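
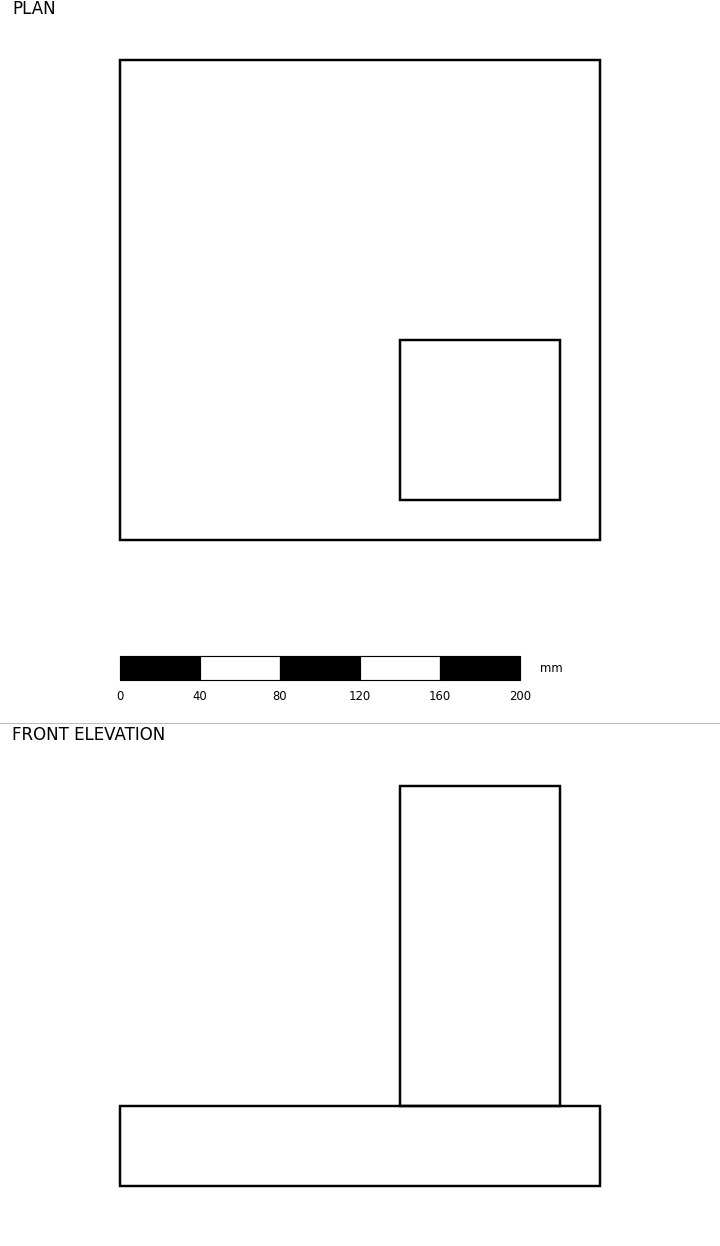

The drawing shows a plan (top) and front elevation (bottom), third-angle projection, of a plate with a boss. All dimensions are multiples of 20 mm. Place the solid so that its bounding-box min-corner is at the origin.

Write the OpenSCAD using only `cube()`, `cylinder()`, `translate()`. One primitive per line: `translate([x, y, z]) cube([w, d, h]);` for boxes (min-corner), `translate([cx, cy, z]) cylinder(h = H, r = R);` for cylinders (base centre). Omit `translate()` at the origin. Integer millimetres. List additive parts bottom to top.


cube([240, 240, 40]);
translate([140, 20, 40]) cube([80, 80, 160]);


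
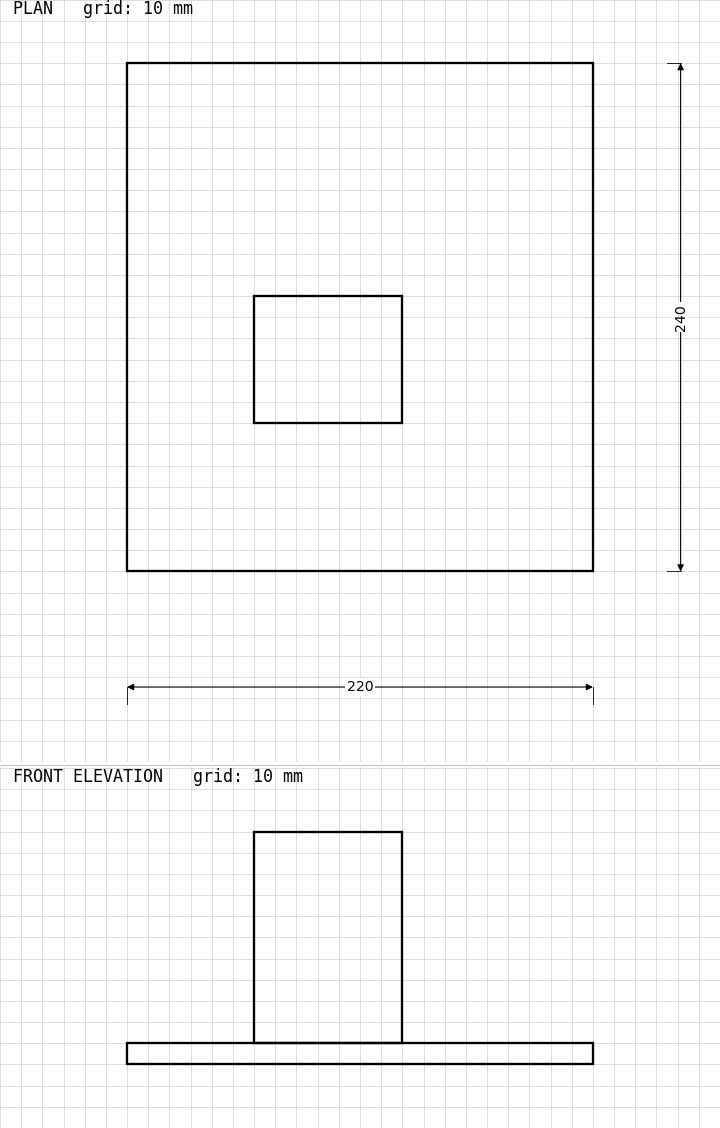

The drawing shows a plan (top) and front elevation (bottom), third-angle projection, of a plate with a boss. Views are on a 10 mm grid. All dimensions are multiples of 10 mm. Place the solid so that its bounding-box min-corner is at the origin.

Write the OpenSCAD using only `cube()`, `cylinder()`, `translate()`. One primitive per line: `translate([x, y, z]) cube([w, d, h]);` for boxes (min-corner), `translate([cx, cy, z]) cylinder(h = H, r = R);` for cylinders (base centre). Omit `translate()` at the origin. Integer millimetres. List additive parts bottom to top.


cube([220, 240, 10]);
translate([60, 70, 10]) cube([70, 60, 100]);


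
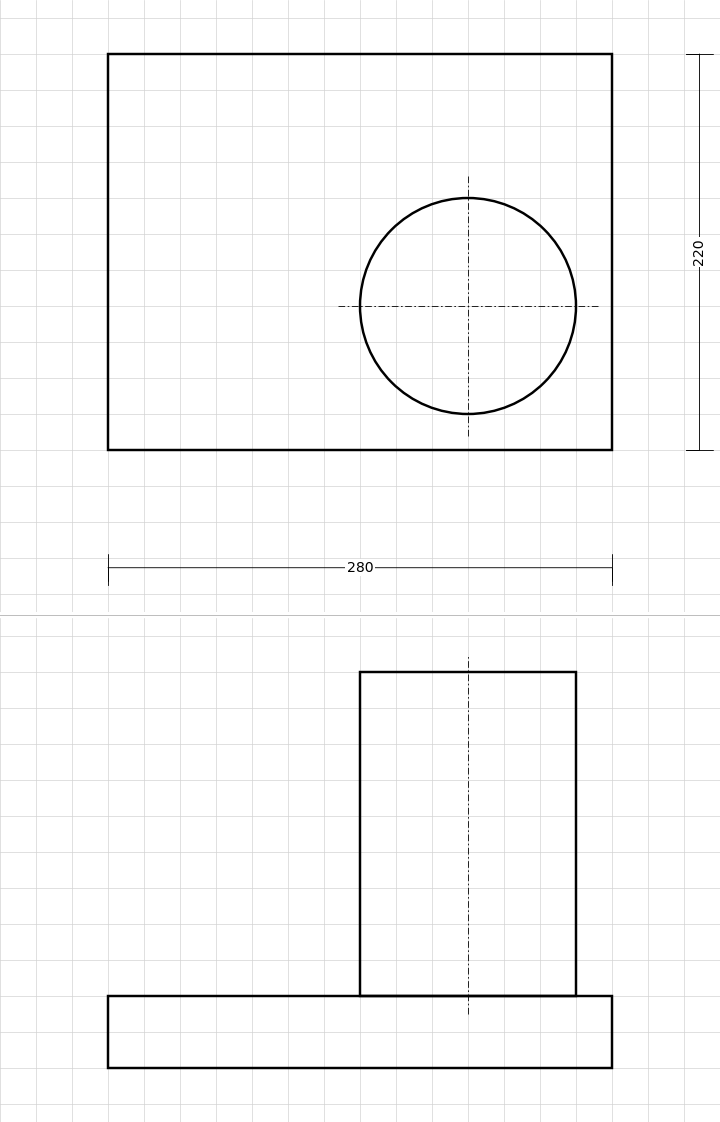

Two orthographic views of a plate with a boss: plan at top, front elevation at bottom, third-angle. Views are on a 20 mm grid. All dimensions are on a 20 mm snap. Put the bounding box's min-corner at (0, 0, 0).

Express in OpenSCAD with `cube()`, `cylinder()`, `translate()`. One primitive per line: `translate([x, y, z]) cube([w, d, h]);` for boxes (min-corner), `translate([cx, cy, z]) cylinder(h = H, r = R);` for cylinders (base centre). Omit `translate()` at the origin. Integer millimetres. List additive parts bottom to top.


cube([280, 220, 40]);
translate([200, 80, 40]) cylinder(h = 180, r = 60);


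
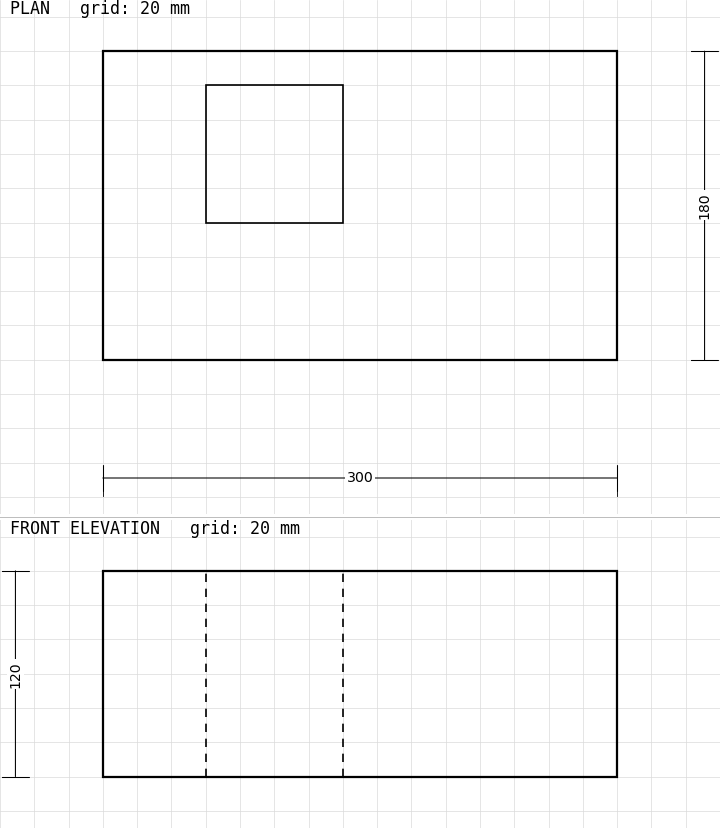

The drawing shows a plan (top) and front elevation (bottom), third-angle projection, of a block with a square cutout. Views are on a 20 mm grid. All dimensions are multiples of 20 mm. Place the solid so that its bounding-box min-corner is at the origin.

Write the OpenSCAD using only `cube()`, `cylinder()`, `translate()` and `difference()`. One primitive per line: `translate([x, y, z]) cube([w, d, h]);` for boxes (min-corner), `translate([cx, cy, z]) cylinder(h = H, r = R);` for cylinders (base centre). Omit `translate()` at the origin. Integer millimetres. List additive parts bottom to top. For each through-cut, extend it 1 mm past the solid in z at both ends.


difference() {
  cube([300, 180, 120]);
  translate([60, 80, -1]) cube([80, 80, 122]);
}


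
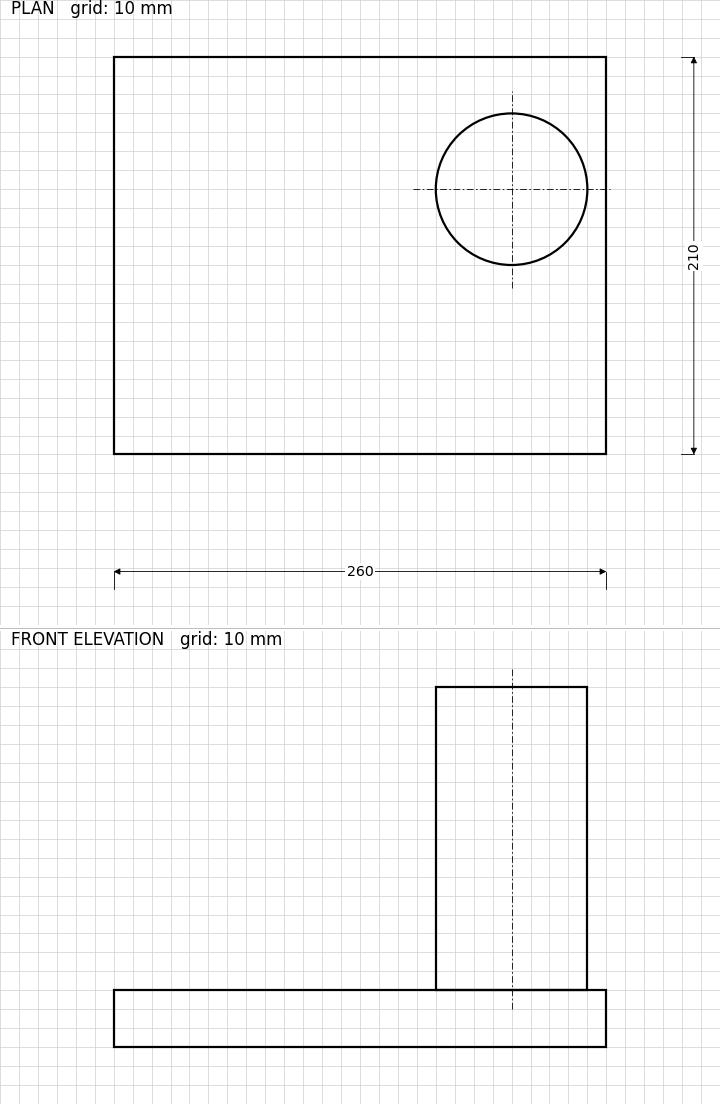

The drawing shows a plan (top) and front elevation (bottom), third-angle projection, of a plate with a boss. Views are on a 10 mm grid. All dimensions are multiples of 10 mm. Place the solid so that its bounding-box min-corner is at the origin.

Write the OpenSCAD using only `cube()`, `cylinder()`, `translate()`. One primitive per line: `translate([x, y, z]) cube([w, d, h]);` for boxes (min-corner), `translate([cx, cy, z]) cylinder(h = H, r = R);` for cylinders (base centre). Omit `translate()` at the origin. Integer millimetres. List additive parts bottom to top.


cube([260, 210, 30]);
translate([210, 140, 30]) cylinder(h = 160, r = 40);


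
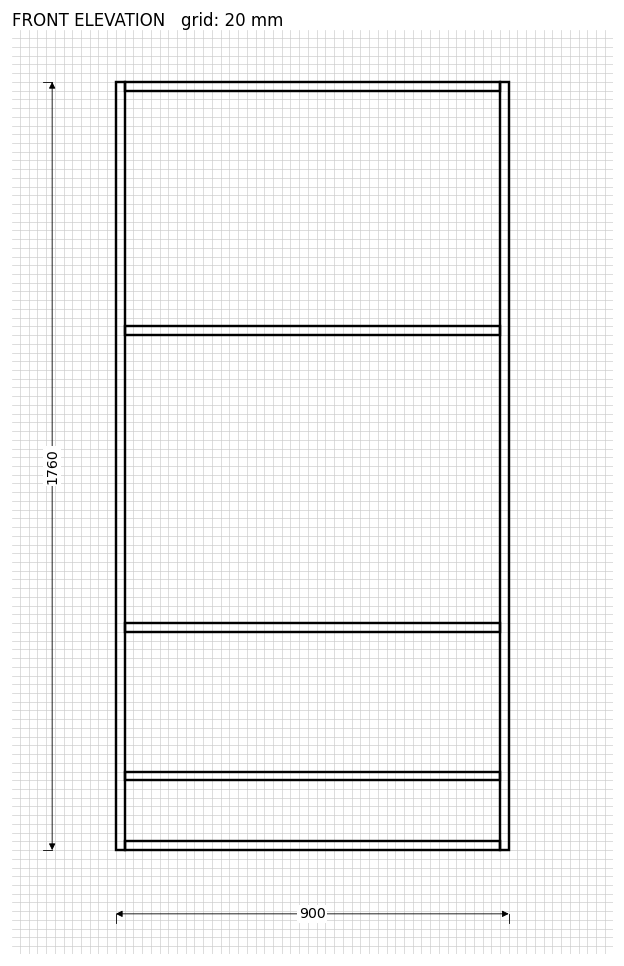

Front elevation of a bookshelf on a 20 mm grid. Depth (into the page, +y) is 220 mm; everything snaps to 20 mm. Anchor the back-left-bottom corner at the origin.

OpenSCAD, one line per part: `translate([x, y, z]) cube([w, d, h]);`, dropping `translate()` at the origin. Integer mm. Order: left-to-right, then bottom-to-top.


cube([20, 220, 1760]);
translate([20, 0, 0]) cube([860, 220, 20]);
translate([20, 0, 160]) cube([860, 220, 20]);
translate([20, 0, 500]) cube([860, 220, 20]);
translate([20, 0, 1180]) cube([860, 220, 20]);
translate([20, 0, 1740]) cube([860, 220, 20]);
translate([880, 0, 0]) cube([20, 220, 1760]);


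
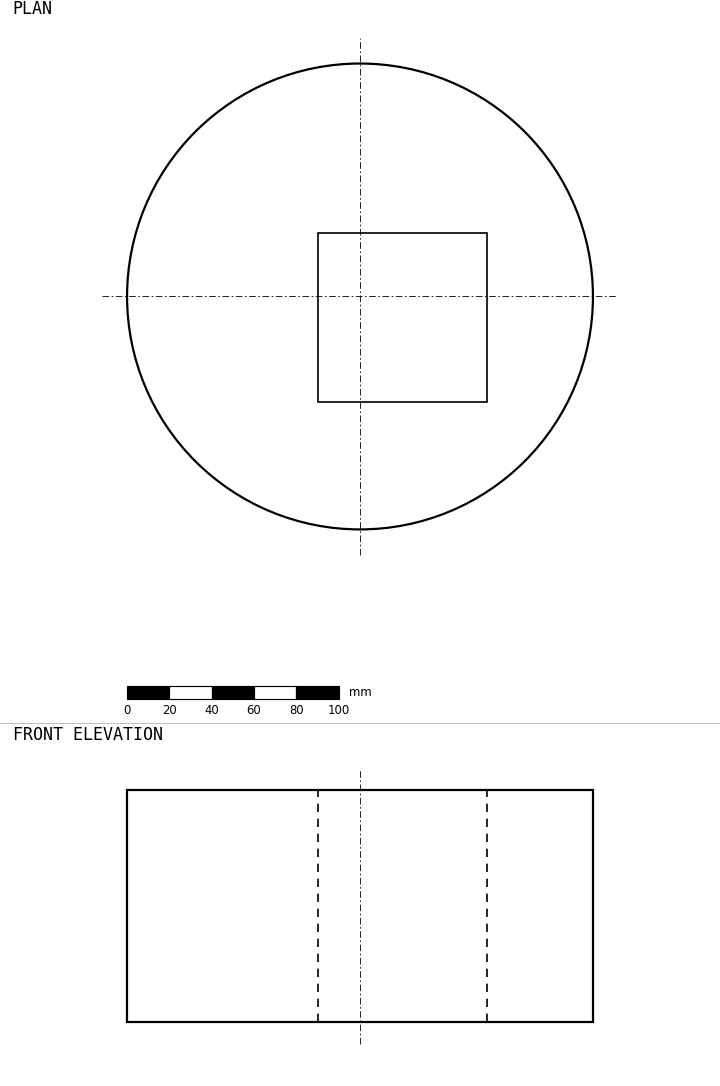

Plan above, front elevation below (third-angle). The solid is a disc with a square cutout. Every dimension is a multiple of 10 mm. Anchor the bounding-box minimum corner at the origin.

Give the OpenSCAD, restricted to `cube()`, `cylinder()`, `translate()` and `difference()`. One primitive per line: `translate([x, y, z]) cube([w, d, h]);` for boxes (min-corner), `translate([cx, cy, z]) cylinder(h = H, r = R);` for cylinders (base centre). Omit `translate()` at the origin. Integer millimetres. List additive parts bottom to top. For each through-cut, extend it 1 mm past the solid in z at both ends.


difference() {
  translate([110, 110, 0]) cylinder(h = 110, r = 110);
  translate([90, 60, -1]) cube([80, 80, 112]);
}


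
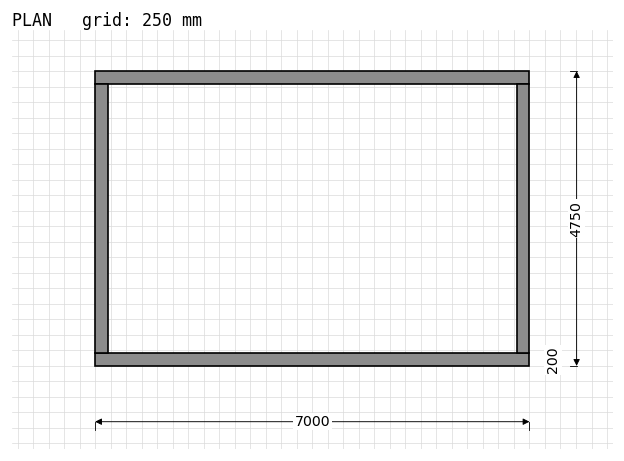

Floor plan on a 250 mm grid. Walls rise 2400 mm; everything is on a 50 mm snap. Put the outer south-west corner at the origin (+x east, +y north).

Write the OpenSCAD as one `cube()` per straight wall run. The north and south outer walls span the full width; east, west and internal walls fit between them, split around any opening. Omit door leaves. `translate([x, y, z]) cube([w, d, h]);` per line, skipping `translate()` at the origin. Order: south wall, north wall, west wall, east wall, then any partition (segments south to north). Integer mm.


cube([7000, 200, 2400]);
translate([0, 4550, 0]) cube([7000, 200, 2400]);
translate([0, 200, 0]) cube([200, 4350, 2400]);
translate([6800, 200, 0]) cube([200, 4350, 2400]);


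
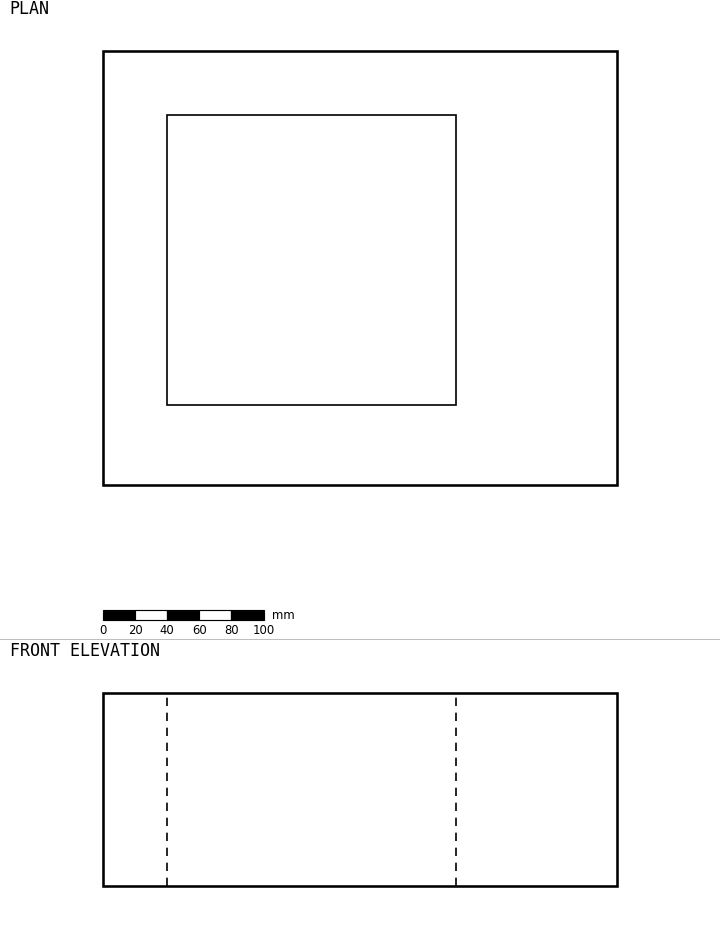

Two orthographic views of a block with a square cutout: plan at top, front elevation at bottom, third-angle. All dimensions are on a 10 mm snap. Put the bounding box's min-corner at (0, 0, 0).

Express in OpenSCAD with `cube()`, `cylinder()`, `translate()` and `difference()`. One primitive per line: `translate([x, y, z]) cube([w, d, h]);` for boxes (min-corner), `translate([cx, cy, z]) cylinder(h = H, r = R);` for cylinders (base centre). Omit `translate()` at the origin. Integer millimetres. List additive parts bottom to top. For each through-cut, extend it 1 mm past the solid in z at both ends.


difference() {
  cube([320, 270, 120]);
  translate([40, 50, -1]) cube([180, 180, 122]);
}


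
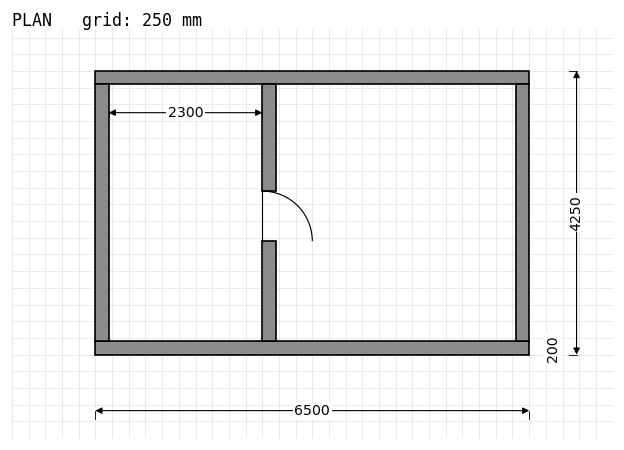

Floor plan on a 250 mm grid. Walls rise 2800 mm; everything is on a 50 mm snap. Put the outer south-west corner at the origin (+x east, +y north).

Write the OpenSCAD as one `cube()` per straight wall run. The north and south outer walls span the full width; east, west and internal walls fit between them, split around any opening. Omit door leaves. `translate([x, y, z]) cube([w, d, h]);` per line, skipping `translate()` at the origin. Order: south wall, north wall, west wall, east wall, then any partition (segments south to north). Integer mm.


cube([6500, 200, 2800]);
translate([0, 4050, 0]) cube([6500, 200, 2800]);
translate([0, 200, 0]) cube([200, 3850, 2800]);
translate([6300, 200, 0]) cube([200, 3850, 2800]);
translate([2500, 200, 0]) cube([200, 1500, 2800]);
translate([2500, 2450, 0]) cube([200, 1600, 2800]);


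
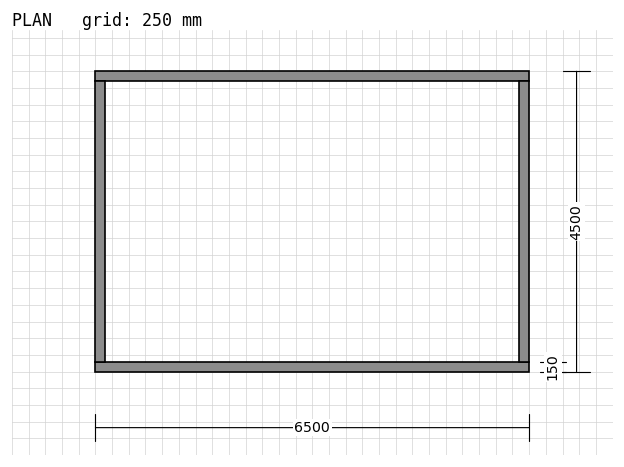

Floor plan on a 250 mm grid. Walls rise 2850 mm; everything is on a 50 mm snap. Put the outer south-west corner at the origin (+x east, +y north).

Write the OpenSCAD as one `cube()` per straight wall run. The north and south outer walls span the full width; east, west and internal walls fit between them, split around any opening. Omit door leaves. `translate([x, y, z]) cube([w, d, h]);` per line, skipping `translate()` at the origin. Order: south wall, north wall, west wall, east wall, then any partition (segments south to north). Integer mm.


cube([6500, 150, 2850]);
translate([0, 4350, 0]) cube([6500, 150, 2850]);
translate([0, 150, 0]) cube([150, 4200, 2850]);
translate([6350, 150, 0]) cube([150, 4200, 2850]);


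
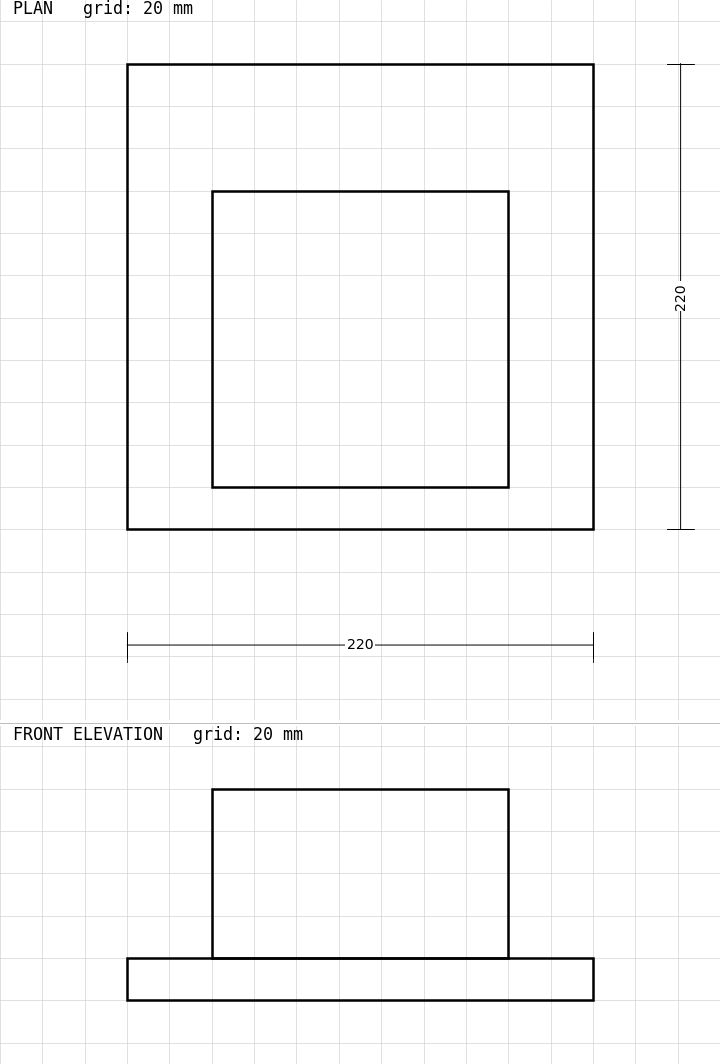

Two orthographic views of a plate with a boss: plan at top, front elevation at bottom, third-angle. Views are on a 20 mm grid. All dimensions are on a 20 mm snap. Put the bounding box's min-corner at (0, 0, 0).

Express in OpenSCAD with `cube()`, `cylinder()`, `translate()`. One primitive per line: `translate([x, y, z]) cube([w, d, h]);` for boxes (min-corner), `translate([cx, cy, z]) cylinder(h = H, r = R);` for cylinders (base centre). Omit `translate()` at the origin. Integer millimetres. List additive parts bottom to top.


cube([220, 220, 20]);
translate([40, 20, 20]) cube([140, 140, 80]);


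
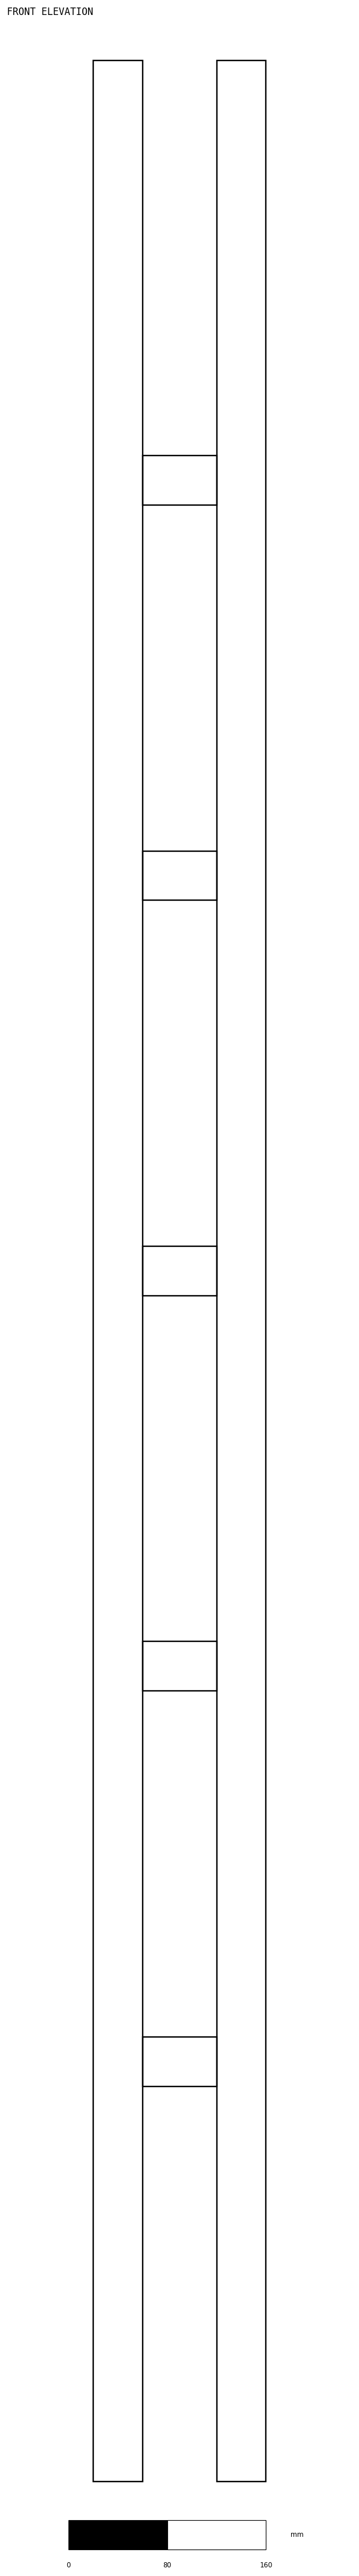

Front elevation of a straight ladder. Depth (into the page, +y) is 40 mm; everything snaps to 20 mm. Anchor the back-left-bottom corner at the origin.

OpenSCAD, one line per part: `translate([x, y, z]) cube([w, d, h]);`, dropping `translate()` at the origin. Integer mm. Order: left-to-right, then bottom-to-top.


cube([40, 40, 1960]);
translate([40, 0, 320]) cube([60, 40, 40]);
translate([40, 0, 640]) cube([60, 40, 40]);
translate([40, 0, 960]) cube([60, 40, 40]);
translate([40, 0, 1280]) cube([60, 40, 40]);
translate([40, 0, 1600]) cube([60, 40, 40]);
translate([100, 0, 0]) cube([40, 40, 1960]);


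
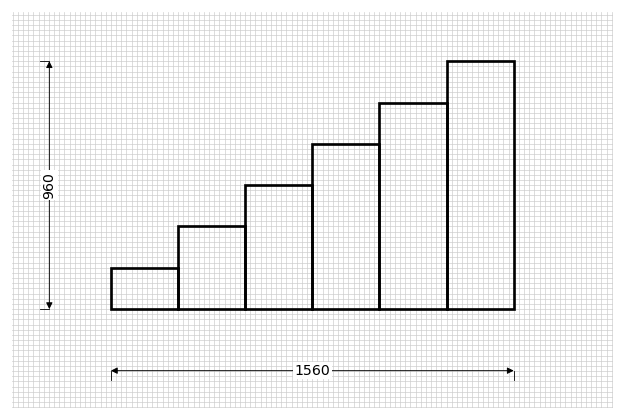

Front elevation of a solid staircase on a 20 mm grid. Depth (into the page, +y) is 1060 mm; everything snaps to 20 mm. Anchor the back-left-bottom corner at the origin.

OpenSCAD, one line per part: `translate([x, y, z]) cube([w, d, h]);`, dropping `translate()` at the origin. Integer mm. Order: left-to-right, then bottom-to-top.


cube([260, 1060, 160]);
translate([260, 0, 0]) cube([260, 1060, 320]);
translate([520, 0, 0]) cube([260, 1060, 480]);
translate([780, 0, 0]) cube([260, 1060, 640]);
translate([1040, 0, 0]) cube([260, 1060, 800]);
translate([1300, 0, 0]) cube([260, 1060, 960]);


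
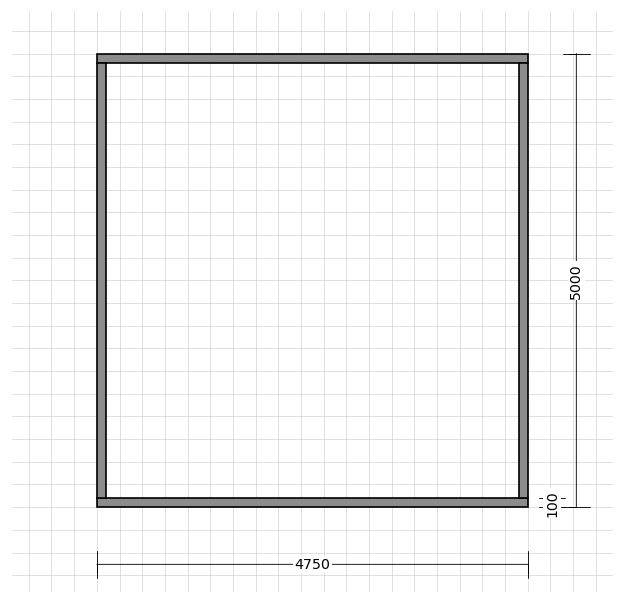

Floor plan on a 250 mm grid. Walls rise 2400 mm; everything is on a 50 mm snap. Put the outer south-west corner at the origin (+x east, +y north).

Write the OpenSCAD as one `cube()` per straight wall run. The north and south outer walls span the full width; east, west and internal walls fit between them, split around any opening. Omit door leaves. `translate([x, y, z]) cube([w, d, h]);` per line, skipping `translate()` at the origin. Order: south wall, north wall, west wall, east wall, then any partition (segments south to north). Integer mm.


cube([4750, 100, 2400]);
translate([0, 4900, 0]) cube([4750, 100, 2400]);
translate([0, 100, 0]) cube([100, 4800, 2400]);
translate([4650, 100, 0]) cube([100, 4800, 2400]);


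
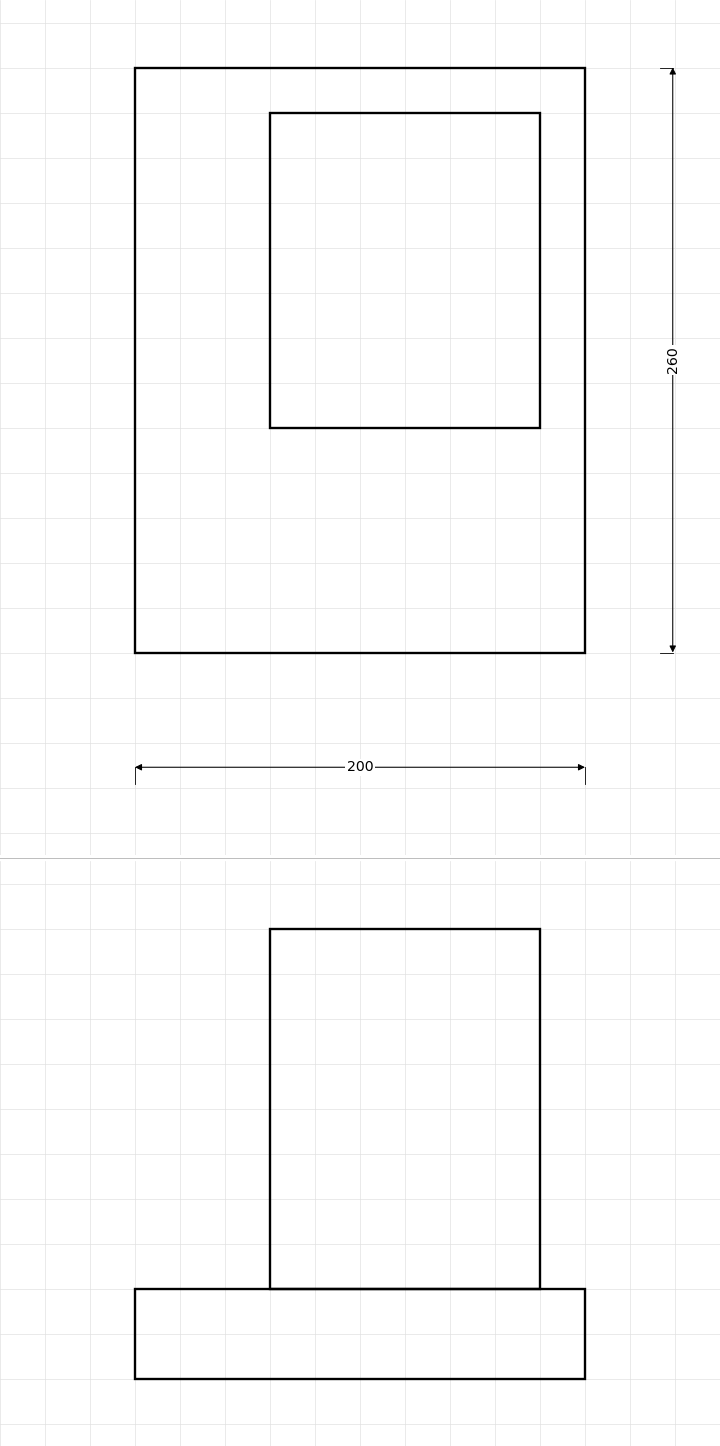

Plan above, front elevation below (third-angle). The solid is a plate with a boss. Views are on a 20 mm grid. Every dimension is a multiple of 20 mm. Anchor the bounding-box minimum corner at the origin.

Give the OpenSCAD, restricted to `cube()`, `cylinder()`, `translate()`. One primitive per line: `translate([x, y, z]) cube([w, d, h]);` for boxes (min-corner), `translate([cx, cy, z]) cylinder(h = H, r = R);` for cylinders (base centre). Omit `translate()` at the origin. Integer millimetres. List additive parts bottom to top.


cube([200, 260, 40]);
translate([60, 100, 40]) cube([120, 140, 160]);


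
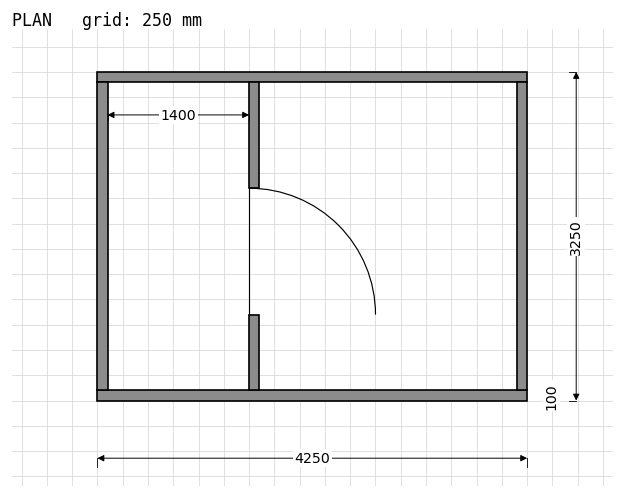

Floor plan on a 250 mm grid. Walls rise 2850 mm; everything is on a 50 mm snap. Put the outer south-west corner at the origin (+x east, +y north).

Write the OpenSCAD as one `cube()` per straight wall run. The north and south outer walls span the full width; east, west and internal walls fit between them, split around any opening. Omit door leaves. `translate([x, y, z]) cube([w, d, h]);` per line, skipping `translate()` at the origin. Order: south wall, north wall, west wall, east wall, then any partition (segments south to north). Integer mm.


cube([4250, 100, 2850]);
translate([0, 3150, 0]) cube([4250, 100, 2850]);
translate([0, 100, 0]) cube([100, 3050, 2850]);
translate([4150, 100, 0]) cube([100, 3050, 2850]);
translate([1500, 100, 0]) cube([100, 750, 2850]);
translate([1500, 2100, 0]) cube([100, 1050, 2850]);


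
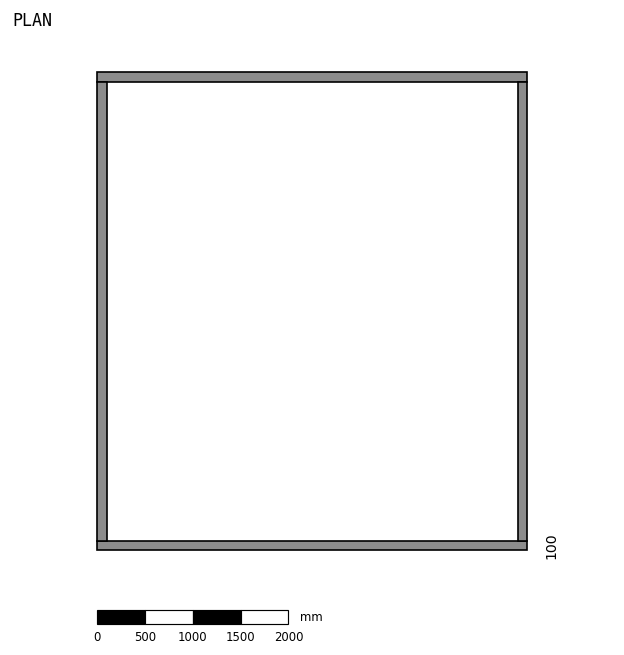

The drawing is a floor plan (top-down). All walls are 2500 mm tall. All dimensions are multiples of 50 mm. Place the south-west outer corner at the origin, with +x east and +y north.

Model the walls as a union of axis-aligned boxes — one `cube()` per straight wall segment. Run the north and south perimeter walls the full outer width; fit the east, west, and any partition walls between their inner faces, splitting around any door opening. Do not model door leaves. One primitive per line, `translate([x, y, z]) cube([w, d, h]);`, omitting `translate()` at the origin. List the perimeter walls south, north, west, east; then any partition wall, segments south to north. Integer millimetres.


cube([4500, 100, 2500]);
translate([0, 4900, 0]) cube([4500, 100, 2500]);
translate([0, 100, 0]) cube([100, 4800, 2500]);
translate([4400, 100, 0]) cube([100, 4800, 2500]);


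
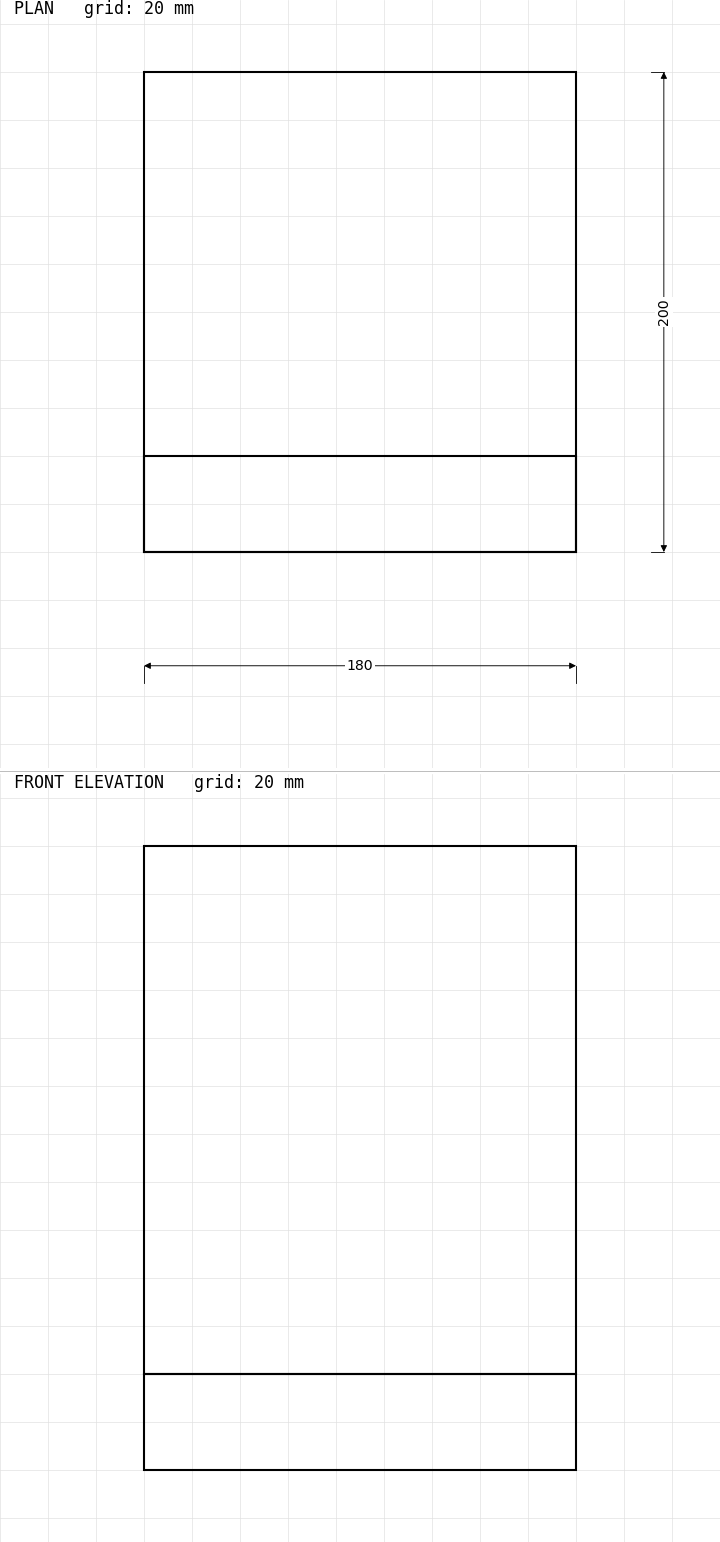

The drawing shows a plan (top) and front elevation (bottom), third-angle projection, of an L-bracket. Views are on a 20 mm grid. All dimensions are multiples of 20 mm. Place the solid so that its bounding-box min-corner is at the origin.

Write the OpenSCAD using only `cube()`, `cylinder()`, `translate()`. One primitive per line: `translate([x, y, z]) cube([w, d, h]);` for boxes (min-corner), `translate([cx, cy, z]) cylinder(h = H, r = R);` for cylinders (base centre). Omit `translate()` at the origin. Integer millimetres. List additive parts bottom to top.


cube([180, 200, 40]);
translate([0, 0, 40]) cube([180, 40, 220]);


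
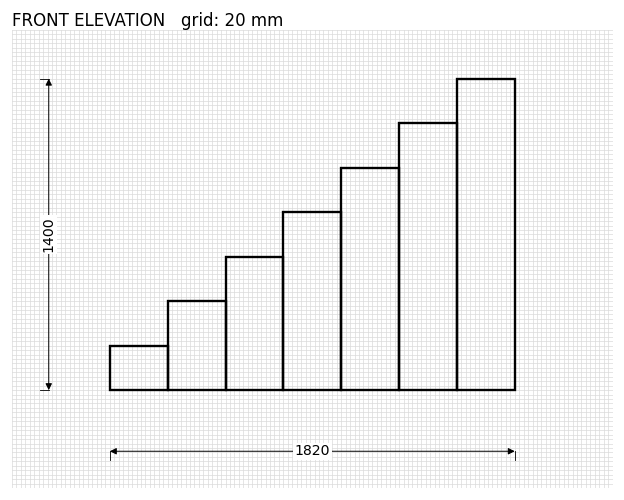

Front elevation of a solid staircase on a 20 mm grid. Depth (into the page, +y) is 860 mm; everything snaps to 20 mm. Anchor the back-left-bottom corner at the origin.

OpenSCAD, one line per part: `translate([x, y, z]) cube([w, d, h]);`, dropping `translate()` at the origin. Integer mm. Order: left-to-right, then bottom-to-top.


cube([260, 860, 200]);
translate([260, 0, 0]) cube([260, 860, 400]);
translate([520, 0, 0]) cube([260, 860, 600]);
translate([780, 0, 0]) cube([260, 860, 800]);
translate([1040, 0, 0]) cube([260, 860, 1000]);
translate([1300, 0, 0]) cube([260, 860, 1200]);
translate([1560, 0, 0]) cube([260, 860, 1400]);


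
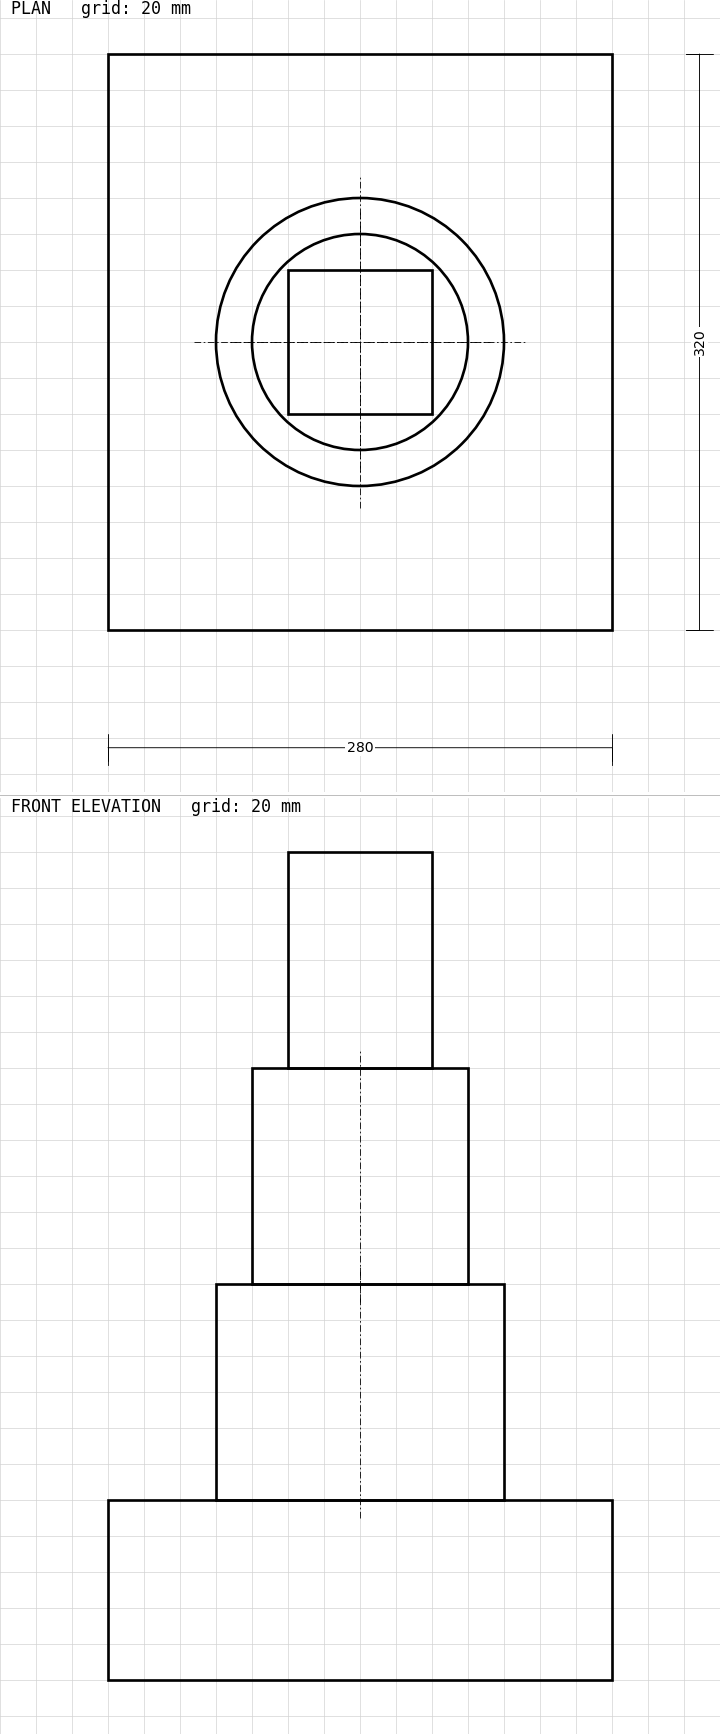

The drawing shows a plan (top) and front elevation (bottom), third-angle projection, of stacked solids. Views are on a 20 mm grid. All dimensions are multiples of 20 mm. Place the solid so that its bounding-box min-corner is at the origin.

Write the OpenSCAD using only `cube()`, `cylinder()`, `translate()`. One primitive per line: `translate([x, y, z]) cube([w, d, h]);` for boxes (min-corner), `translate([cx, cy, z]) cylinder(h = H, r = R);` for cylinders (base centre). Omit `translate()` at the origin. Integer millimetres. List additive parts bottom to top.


cube([280, 320, 100]);
translate([140, 160, 100]) cylinder(h = 120, r = 80);
translate([140, 160, 220]) cylinder(h = 120, r = 60);
translate([100, 120, 340]) cube([80, 80, 120]);


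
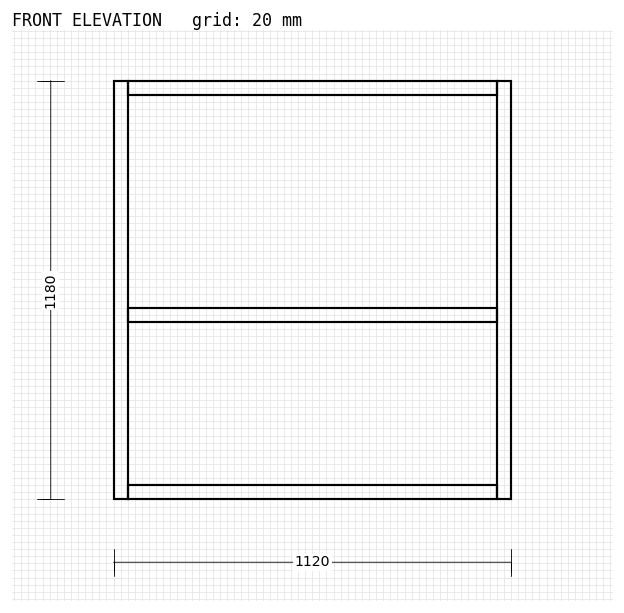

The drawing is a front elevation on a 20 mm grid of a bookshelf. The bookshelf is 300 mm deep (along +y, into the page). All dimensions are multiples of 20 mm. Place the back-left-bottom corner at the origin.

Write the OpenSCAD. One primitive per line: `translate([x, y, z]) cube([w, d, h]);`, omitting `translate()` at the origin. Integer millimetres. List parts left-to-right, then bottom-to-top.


cube([40, 300, 1180]);
translate([40, 0, 0]) cube([1040, 300, 40]);
translate([40, 0, 500]) cube([1040, 300, 40]);
translate([40, 0, 1140]) cube([1040, 300, 40]);
translate([1080, 0, 0]) cube([40, 300, 1180]);


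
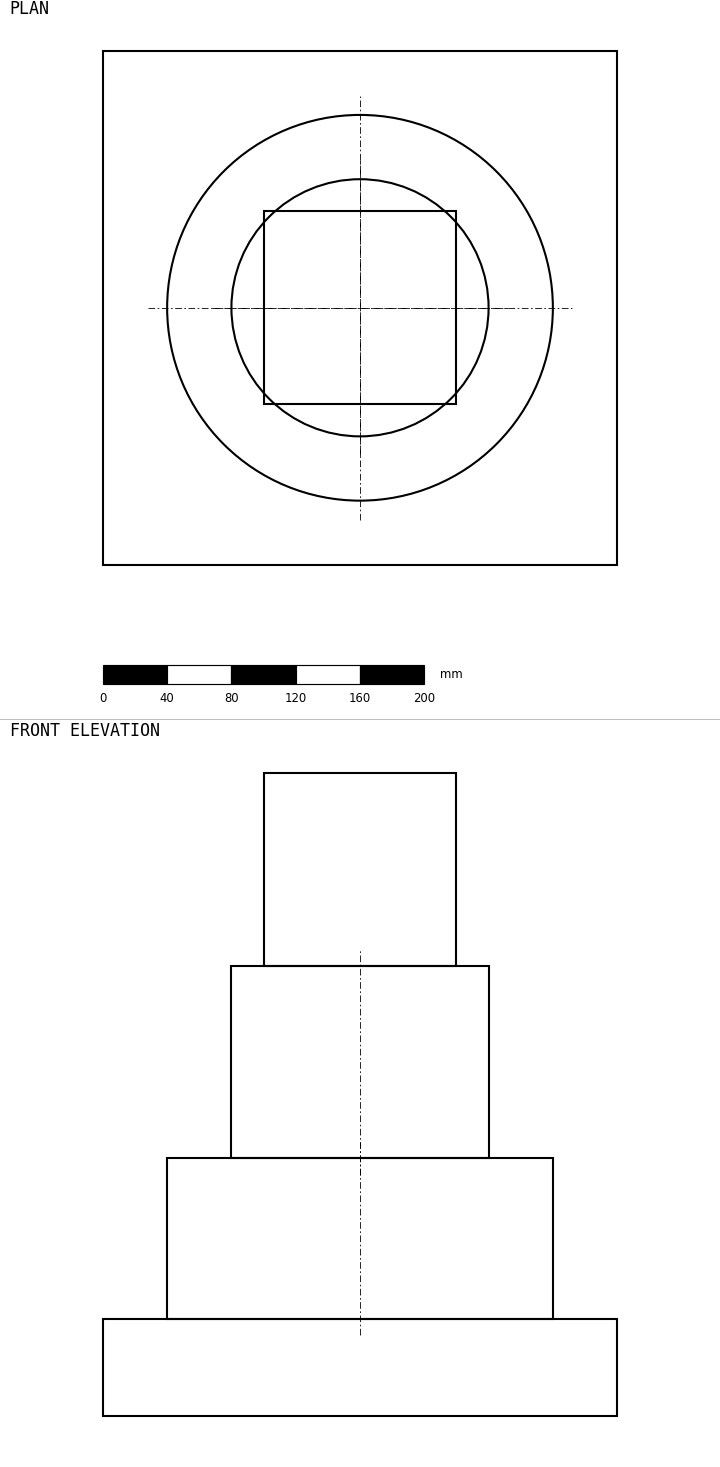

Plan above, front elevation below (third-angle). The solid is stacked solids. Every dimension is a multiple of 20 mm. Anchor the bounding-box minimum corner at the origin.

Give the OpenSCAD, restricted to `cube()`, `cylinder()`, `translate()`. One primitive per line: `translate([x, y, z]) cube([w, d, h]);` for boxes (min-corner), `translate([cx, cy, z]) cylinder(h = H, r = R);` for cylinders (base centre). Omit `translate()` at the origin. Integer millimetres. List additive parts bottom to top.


cube([320, 320, 60]);
translate([160, 160, 60]) cylinder(h = 100, r = 120);
translate([160, 160, 160]) cylinder(h = 120, r = 80);
translate([100, 100, 280]) cube([120, 120, 120]);


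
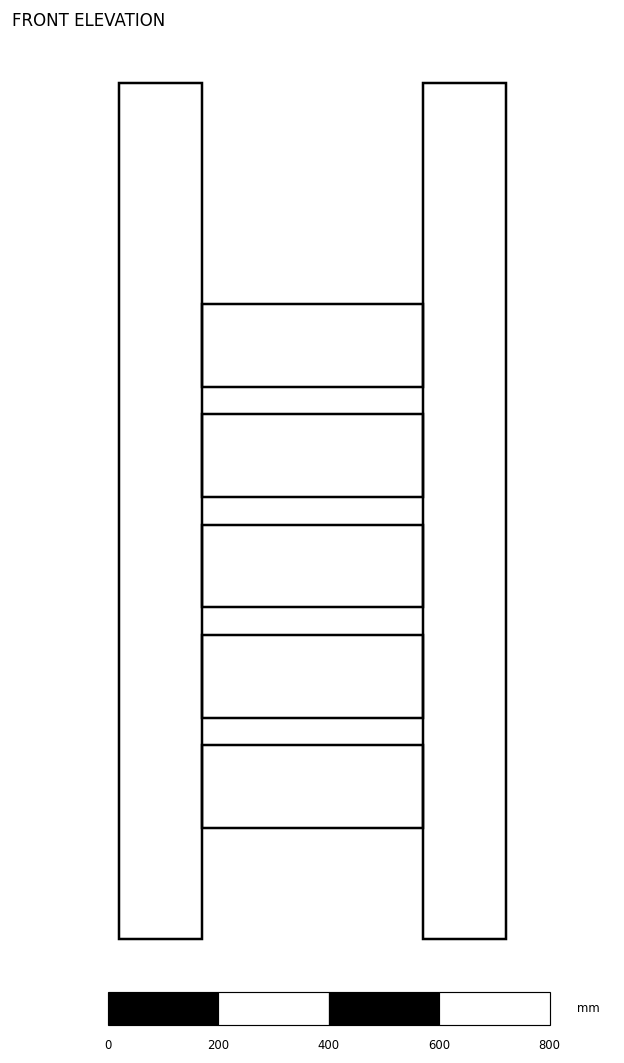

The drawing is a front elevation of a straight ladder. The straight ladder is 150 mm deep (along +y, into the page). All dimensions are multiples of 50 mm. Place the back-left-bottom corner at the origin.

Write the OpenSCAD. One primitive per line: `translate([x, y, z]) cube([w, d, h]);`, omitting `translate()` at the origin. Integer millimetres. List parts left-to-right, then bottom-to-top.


cube([150, 150, 1550]);
translate([150, 0, 200]) cube([400, 150, 150]);
translate([150, 0, 400]) cube([400, 150, 150]);
translate([150, 0, 600]) cube([400, 150, 150]);
translate([150, 0, 800]) cube([400, 150, 150]);
translate([150, 0, 1000]) cube([400, 150, 150]);
translate([550, 0, 0]) cube([150, 150, 1550]);


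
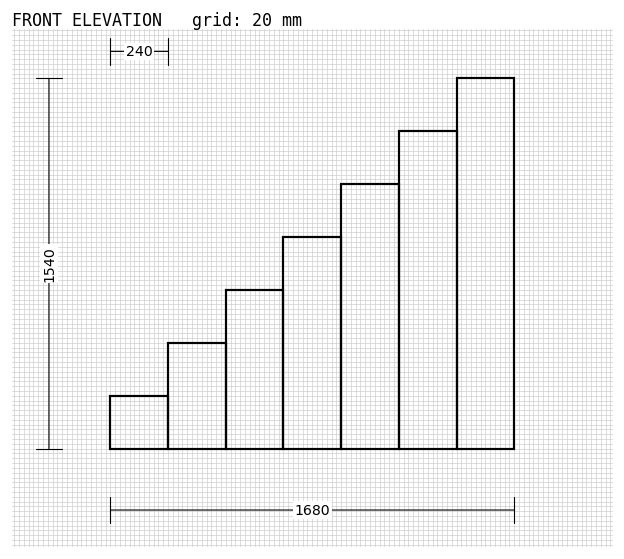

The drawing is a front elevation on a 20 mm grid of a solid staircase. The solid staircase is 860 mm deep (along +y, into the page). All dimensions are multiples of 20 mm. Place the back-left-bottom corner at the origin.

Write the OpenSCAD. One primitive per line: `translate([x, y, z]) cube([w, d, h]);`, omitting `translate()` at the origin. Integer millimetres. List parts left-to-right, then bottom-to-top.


cube([240, 860, 220]);
translate([240, 0, 0]) cube([240, 860, 440]);
translate([480, 0, 0]) cube([240, 860, 660]);
translate([720, 0, 0]) cube([240, 860, 880]);
translate([960, 0, 0]) cube([240, 860, 1100]);
translate([1200, 0, 0]) cube([240, 860, 1320]);
translate([1440, 0, 0]) cube([240, 860, 1540]);


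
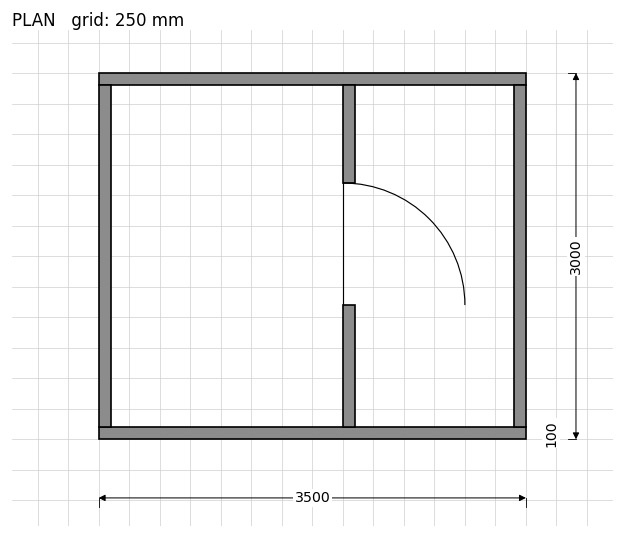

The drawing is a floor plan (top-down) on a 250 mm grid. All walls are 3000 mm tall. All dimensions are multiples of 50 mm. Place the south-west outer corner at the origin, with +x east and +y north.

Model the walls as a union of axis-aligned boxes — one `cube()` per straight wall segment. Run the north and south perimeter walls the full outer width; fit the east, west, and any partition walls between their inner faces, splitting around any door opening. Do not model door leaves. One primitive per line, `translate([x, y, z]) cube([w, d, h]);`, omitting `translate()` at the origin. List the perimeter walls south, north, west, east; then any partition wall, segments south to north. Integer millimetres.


cube([3500, 100, 3000]);
translate([0, 2900, 0]) cube([3500, 100, 3000]);
translate([0, 100, 0]) cube([100, 2800, 3000]);
translate([3400, 100, 0]) cube([100, 2800, 3000]);
translate([2000, 100, 0]) cube([100, 1000, 3000]);
translate([2000, 2100, 0]) cube([100, 800, 3000]);


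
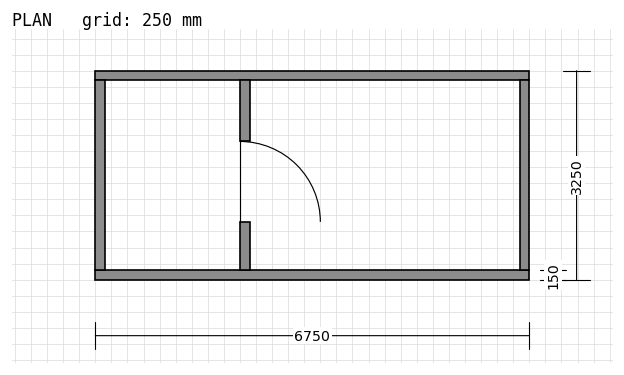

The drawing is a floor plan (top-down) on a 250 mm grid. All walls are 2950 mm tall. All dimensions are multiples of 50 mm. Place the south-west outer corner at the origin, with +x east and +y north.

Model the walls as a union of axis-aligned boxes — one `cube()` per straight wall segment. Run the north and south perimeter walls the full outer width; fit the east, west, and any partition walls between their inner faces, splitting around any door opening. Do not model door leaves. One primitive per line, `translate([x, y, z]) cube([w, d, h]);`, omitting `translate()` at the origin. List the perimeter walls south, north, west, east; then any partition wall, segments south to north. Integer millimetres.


cube([6750, 150, 2950]);
translate([0, 3100, 0]) cube([6750, 150, 2950]);
translate([0, 150, 0]) cube([150, 2950, 2950]);
translate([6600, 150, 0]) cube([150, 2950, 2950]);
translate([2250, 150, 0]) cube([150, 750, 2950]);
translate([2250, 2150, 0]) cube([150, 950, 2950]);


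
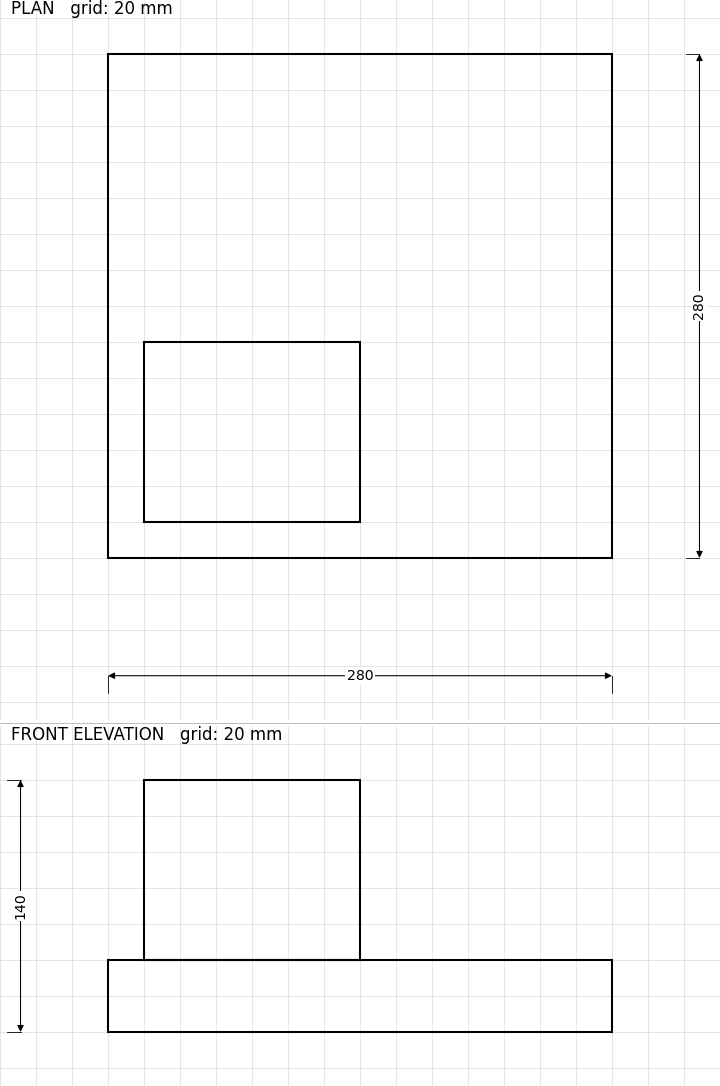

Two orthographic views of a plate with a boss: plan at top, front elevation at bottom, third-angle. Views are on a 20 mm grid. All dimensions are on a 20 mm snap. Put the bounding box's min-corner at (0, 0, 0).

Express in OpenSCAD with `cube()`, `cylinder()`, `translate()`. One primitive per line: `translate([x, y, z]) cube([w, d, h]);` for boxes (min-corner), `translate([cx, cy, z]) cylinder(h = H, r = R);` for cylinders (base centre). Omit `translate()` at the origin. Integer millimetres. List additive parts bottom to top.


cube([280, 280, 40]);
translate([20, 20, 40]) cube([120, 100, 100]);


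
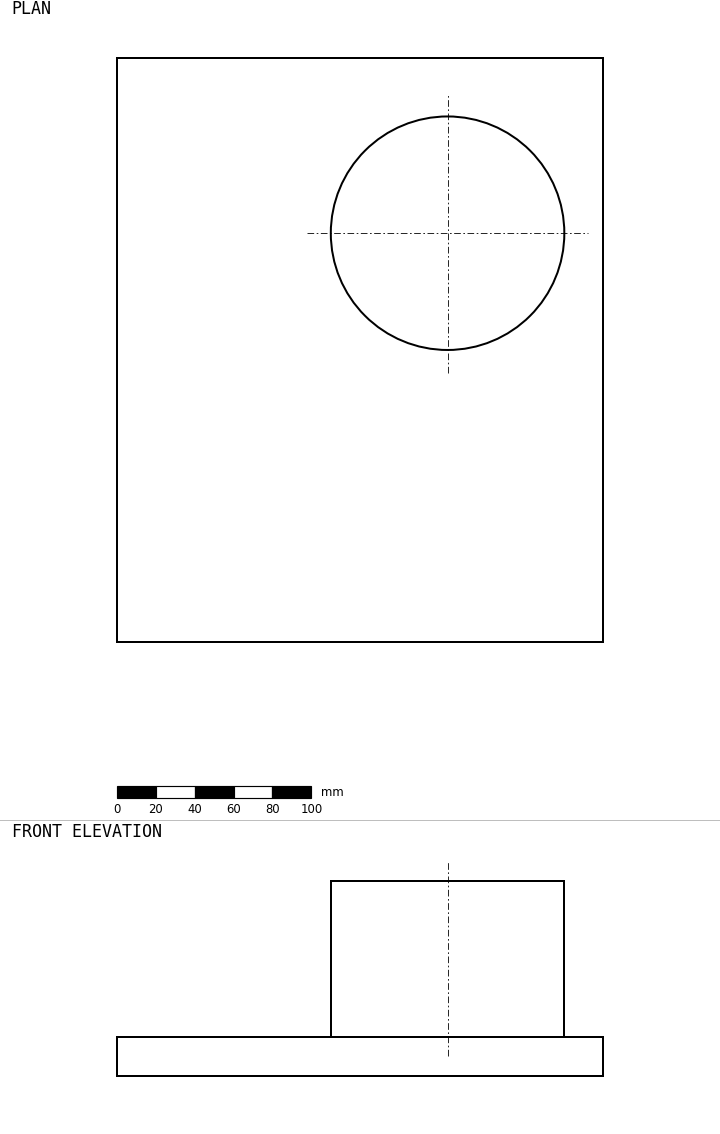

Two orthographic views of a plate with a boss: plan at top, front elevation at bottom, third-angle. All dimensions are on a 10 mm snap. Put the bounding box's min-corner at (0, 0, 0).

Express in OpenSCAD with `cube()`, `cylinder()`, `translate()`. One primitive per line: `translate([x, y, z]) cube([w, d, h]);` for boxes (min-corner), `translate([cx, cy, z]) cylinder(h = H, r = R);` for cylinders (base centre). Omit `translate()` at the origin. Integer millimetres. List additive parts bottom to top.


cube([250, 300, 20]);
translate([170, 210, 20]) cylinder(h = 80, r = 60);


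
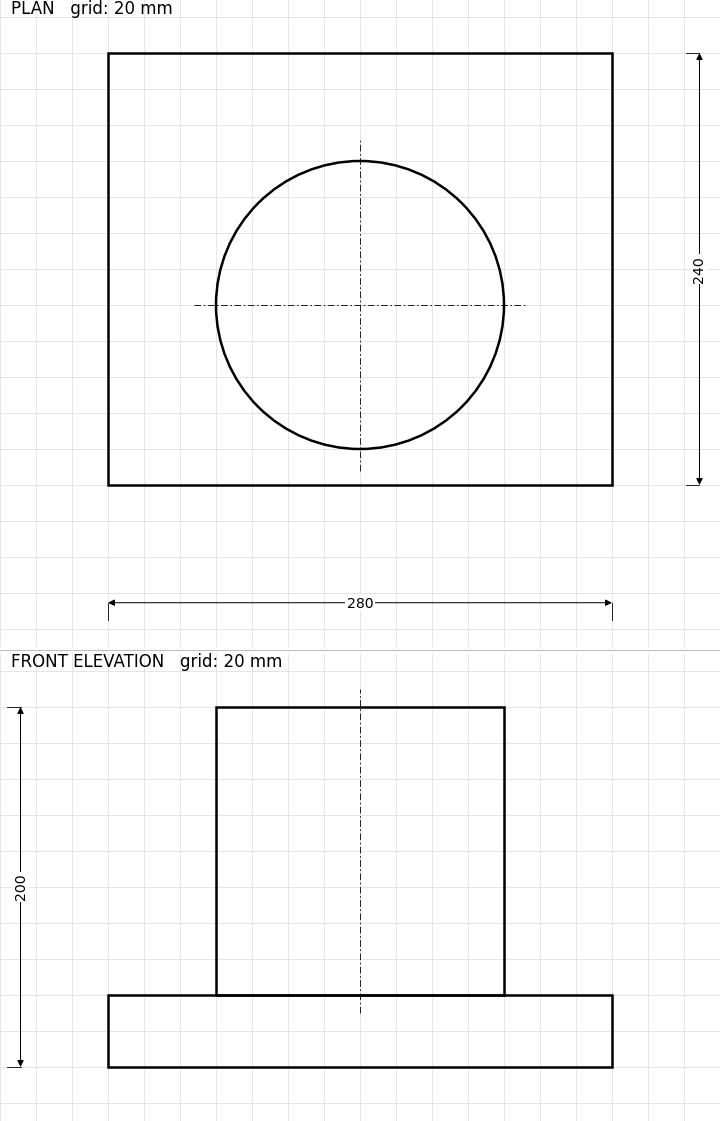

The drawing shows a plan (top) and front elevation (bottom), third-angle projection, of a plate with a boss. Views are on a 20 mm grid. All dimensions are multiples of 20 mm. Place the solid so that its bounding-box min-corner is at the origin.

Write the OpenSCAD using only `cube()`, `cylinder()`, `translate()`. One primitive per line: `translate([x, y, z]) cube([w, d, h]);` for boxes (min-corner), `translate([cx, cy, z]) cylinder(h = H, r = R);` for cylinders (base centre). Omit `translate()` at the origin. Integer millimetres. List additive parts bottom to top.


cube([280, 240, 40]);
translate([140, 100, 40]) cylinder(h = 160, r = 80);


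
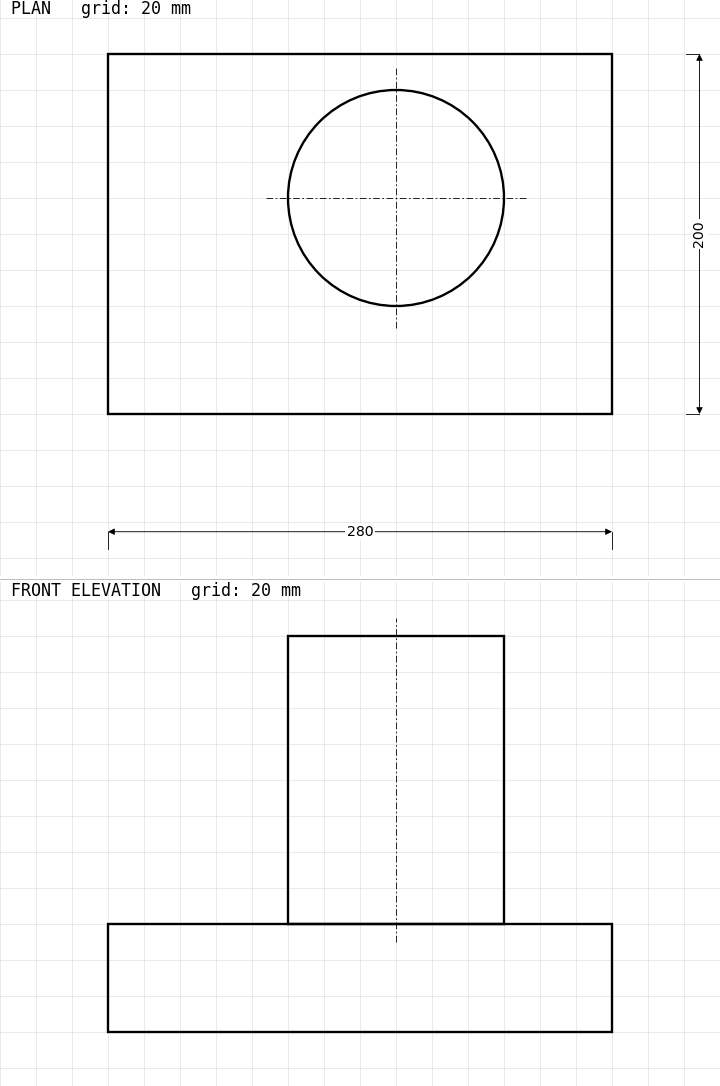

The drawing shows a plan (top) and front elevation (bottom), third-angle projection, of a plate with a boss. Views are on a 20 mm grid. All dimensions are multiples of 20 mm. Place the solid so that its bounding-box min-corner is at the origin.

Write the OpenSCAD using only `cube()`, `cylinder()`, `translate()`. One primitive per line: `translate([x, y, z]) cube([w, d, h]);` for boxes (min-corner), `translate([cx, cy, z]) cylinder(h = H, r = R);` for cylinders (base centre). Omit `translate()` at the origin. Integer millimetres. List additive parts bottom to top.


cube([280, 200, 60]);
translate([160, 120, 60]) cylinder(h = 160, r = 60);


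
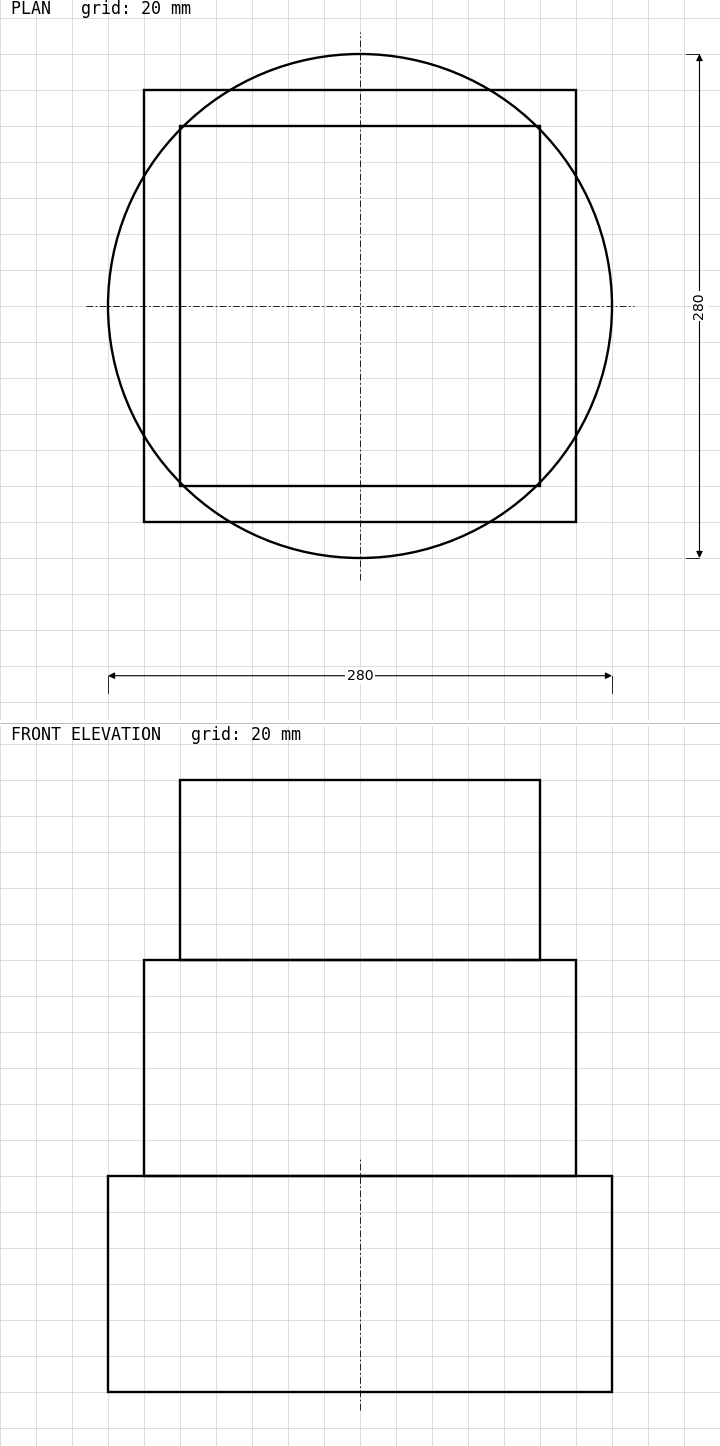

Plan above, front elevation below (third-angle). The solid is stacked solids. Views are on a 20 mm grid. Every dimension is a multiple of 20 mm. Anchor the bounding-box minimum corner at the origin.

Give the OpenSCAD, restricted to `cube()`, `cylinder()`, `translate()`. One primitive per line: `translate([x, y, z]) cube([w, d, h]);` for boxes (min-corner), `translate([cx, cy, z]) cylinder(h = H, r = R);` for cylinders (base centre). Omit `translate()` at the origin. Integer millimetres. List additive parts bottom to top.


translate([140, 140, 0]) cylinder(h = 120, r = 140);
translate([20, 20, 120]) cube([240, 240, 120]);
translate([40, 40, 240]) cube([200, 200, 100]);


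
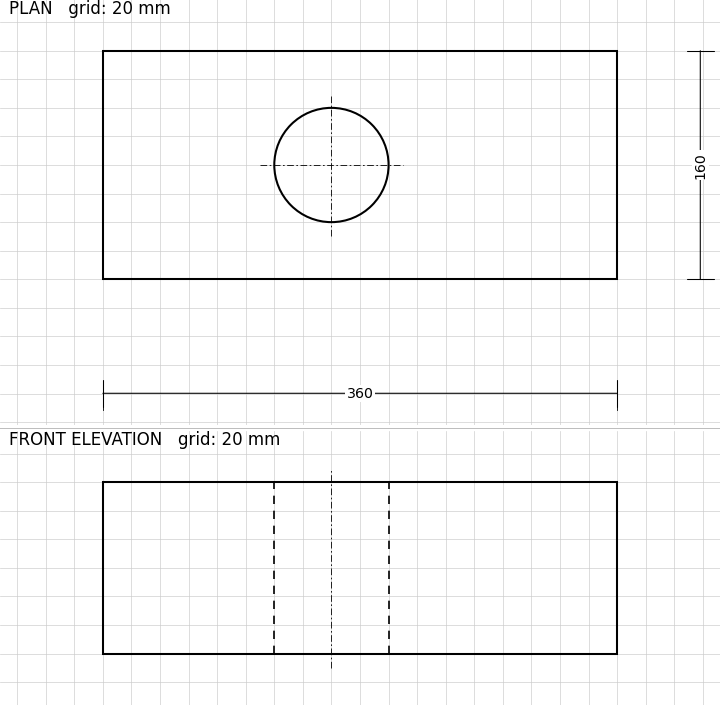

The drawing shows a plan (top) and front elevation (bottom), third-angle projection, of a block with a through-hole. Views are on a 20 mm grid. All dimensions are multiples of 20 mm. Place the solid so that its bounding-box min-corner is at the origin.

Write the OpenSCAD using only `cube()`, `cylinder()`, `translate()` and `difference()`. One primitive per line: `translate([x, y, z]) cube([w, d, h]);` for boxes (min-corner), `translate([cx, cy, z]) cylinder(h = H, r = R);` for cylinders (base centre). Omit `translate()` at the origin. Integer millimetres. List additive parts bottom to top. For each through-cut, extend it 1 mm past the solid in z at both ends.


difference() {
  cube([360, 160, 120]);
  translate([160, 80, -1]) cylinder(h = 122, r = 40);
}


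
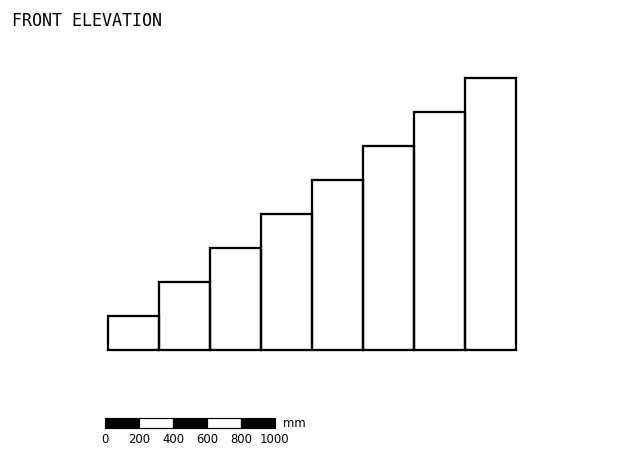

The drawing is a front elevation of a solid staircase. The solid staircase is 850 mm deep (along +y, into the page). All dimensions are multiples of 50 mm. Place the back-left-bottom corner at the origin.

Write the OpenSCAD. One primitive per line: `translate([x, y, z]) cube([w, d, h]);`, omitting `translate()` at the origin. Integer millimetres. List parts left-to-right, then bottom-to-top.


cube([300, 850, 200]);
translate([300, 0, 0]) cube([300, 850, 400]);
translate([600, 0, 0]) cube([300, 850, 600]);
translate([900, 0, 0]) cube([300, 850, 800]);
translate([1200, 0, 0]) cube([300, 850, 1000]);
translate([1500, 0, 0]) cube([300, 850, 1200]);
translate([1800, 0, 0]) cube([300, 850, 1400]);
translate([2100, 0, 0]) cube([300, 850, 1600]);


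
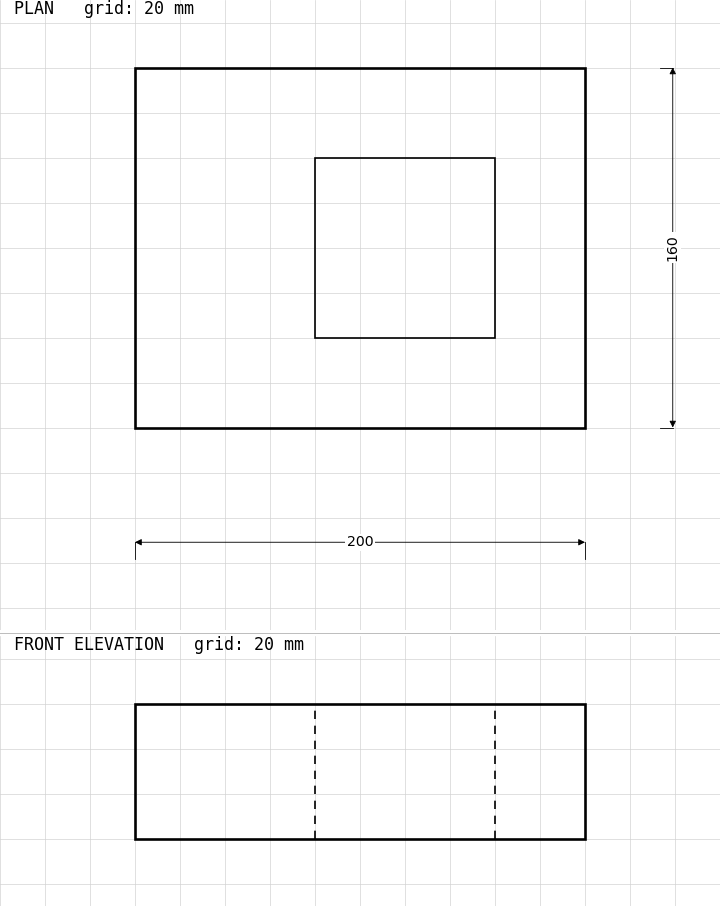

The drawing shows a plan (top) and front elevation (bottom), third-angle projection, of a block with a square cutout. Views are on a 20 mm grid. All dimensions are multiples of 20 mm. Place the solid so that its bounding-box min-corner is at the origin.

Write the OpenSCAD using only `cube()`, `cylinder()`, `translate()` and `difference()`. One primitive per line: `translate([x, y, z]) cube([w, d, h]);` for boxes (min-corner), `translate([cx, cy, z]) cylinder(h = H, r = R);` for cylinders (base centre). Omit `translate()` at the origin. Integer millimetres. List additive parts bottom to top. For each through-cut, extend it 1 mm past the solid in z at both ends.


difference() {
  cube([200, 160, 60]);
  translate([80, 40, -1]) cube([80, 80, 62]);
}
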